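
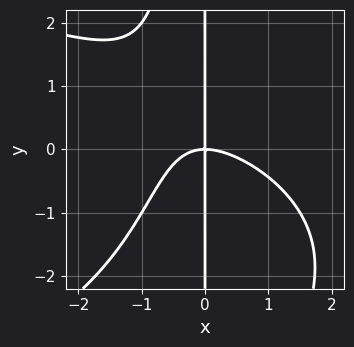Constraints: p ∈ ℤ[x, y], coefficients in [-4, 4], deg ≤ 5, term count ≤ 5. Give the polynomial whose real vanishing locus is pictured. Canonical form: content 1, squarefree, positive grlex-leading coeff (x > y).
(a) deg p = 4. The shape is more complex than any degree-3 curve.
(b) Against the integer gridlines: the visible y-axis segment lies entirely on the curve; one x-axis crossing is at x = 0.
(c) These observations pin down the coefficients.

x^2*y^2 + 2*x^3 + 2*x^2*y + 3*x*y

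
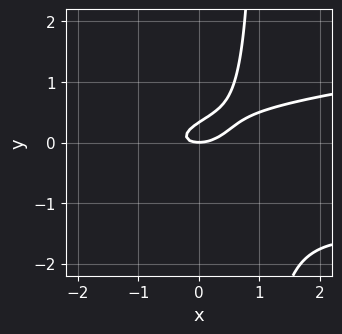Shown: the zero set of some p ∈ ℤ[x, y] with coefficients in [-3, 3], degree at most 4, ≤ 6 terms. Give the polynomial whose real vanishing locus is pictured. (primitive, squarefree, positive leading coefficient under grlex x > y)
3*x*y^2 - x^2 + x*y - 3*y^2 + y

The degree is 3 — a generic line meets the curve in up to 3 points.
Reading off the gridlines: it crosses the y-axis at the gridline y = 0; it crosses the x-axis at the gridline x = 0.
The integer polynomial consistent with all of this is the stated p.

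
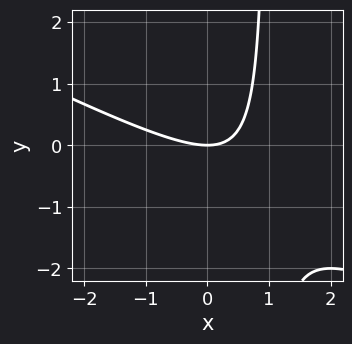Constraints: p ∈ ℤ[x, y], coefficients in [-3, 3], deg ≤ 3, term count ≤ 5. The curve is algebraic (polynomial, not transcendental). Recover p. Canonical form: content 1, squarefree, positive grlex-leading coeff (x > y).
1. deg p = 2. No degree-1 curve has this shape.
2. From the visible intercepts: one x-axis crossing is at x = 0; it crosses the y-axis at the gridline y = 0.
3. Fitting integer coefficients to these (and the overall shape) gives p.

x^2 + 2*x*y - 2*y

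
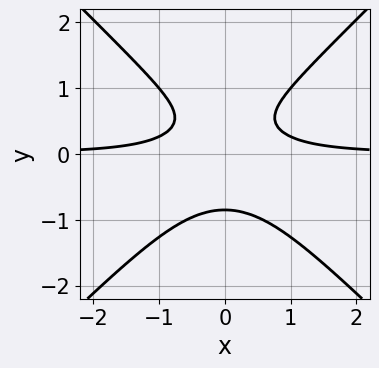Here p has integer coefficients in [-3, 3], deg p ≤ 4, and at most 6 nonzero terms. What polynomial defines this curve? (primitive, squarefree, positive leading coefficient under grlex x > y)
3*x^2*y - 3*y^3 + y - 1

First, the degree is 3 — the shape is more complex than any degree-2 curve.
Next, symmetries: mirror symmetry x ↦ −x ⇒ only even powers of x.
Next, checking where it meets the axes: no x-intercept at any integer in the box.
Finally, these observations pin down the coefficients.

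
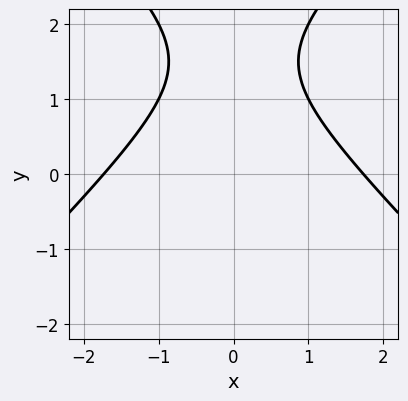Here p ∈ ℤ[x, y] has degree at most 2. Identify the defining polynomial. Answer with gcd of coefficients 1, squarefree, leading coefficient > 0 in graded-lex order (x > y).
(a) deg p = 2. The shape is more complex than any degree-1 curve.
(b) Symmetries: the x ↦ −x reflection is a symmetry, so x appears only in even powers.
(c) From the visible intercepts: the curve avoids every integer y-axis point in the box.
(d) The integer polynomial consistent with all of this is the stated p.

x^2 - y^2 + 3*y - 3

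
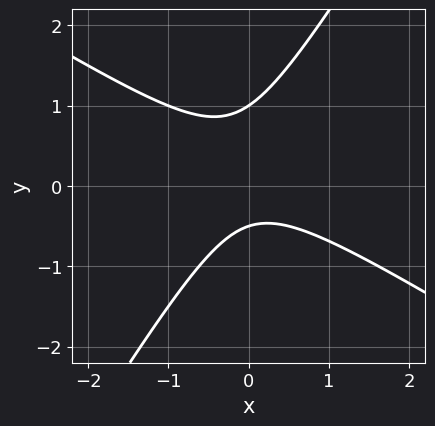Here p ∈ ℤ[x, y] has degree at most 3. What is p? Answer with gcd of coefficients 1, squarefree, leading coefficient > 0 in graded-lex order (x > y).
2*x^2 + 2*x*y - 2*y^2 + y + 1

(a) The degree is 2 — a generic line meets the curve in up to 2 points.
(b) Checking where it meets the axes: one y-axis crossing is at y = 1; it misses every integer gridline on the x-axis.
(c) Matching integer coefficients to the picture gives p.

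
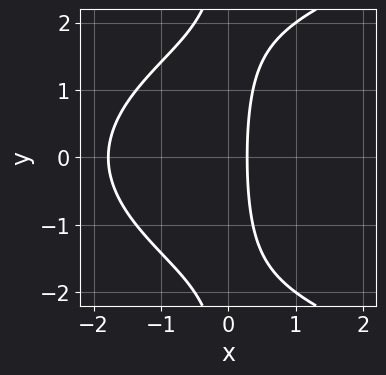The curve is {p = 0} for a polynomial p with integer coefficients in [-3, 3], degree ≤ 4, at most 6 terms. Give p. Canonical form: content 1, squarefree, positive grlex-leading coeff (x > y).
x*y^2 - 2*x^2 - 3*x + 1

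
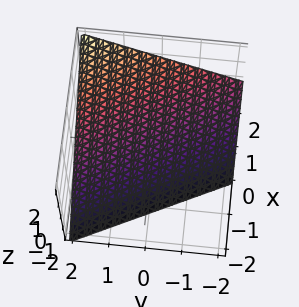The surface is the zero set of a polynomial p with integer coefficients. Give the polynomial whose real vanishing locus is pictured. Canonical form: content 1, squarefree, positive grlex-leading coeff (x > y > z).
2*x + y - 2*z - 2

First, the degree is 1 — the surface is flat (a plane).
Next, from the axis intercepts and sections: it crosses the z-axis at the gridline z = -1; one y-axis crossing is at y = 2.
Finally, fitting integer coefficients to these (and the overall shape) gives p. Check: (1, 0, 0) on the x-axis lies on the surface, and p(1, 0, 0) = 0. ✓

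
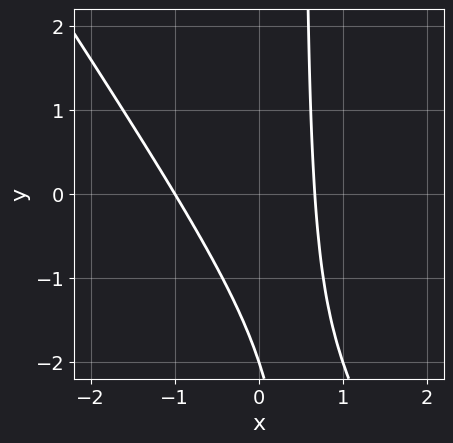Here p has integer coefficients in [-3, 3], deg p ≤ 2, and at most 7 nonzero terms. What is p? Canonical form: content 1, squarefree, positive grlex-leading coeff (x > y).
(a) The degree is 2 — the shape is more complex than any degree-1 curve.
(b) Reading off the gridlines: it meets the x-axis at x = -1 (among the integer gridlines); it meets the y-axis at y = -2 (among the integer gridlines).
(c) Assembling these constraints gives the stated polynomial.

3*x^2 + 2*x*y + x - y - 2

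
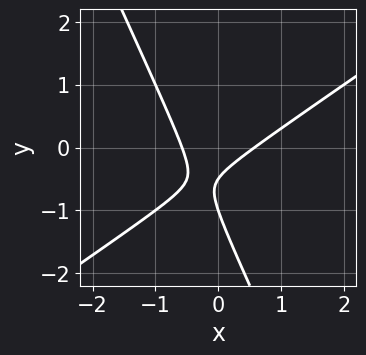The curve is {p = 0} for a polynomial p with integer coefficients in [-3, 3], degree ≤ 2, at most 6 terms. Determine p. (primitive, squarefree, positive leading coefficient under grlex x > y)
3*x^2 - 3*x*y - 2*y^2 - 3*y - 1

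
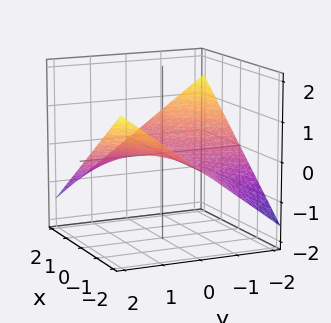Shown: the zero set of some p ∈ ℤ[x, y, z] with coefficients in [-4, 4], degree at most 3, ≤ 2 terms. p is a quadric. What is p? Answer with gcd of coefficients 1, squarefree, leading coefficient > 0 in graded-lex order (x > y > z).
x*y + 3*z

The degree is 2 — a saddle surface; a quadric.
From the axis intercepts and sections: the visible y-axis segment lies entirely on the surface; the visible x-axis segment lies entirely on the surface; it meets the z-axis at z = 0 (among the integer gridlines).
The integer polynomial consistent with all of this is the stated p.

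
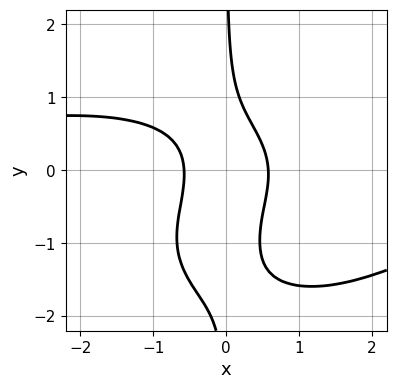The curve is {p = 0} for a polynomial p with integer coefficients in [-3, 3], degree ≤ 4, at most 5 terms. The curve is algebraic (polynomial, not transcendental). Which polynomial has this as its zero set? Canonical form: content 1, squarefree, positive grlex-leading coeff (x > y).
x^3*y + 2*x*y^3 + 3*x*y^2 + 3*x^2 - 1

First, the degree is 4 — no degree-3 curve has this shape.
Then, from the visible intercepts: no y-intercept at any integer in the box.
Finally, fitting integer coefficients to these (and the overall shape) gives p.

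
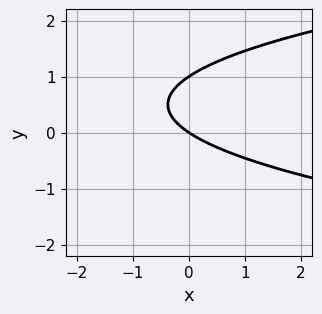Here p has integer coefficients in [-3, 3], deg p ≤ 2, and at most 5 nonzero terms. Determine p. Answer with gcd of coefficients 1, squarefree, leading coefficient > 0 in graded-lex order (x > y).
3*y^2 - 2*x - 3*y

Degree: a generic line meets the curve in up to 2 points, so deg p = 2.
Reading off the gridlines: one x-axis crossing is at x = 0; among the integer gridlines, it crosses the y-axis at y ∈ {0, 1}.
Matching integer coefficients to the picture gives p.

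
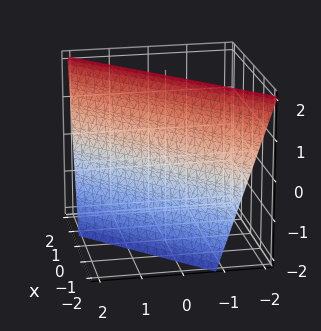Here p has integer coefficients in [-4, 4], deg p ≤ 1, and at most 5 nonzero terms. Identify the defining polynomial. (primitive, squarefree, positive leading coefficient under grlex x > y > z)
3*x - 3*y - z + 2

Degree: the surface is flat (a plane), so deg p = 1.
Observable constraints: one z-axis crossing is at z = 2.
Fitting integer coefficients to these (and the overall shape) gives p.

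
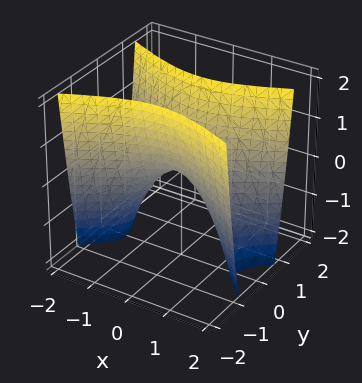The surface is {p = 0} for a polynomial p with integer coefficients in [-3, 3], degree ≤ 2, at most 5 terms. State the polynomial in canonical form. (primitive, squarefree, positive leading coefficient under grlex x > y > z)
x^2 - 3*y^2 + z

(a) deg p = 2.
(b) Symmetries: it's symmetric under x → −x, forcing even powers of x; mirror symmetry y ↦ −y ⇒ only even powers of y.
(c) Against the integer gridlines: it meets the z-axis at z = 0 (among the integer gridlines); it crosses the x-axis at the gridline x = 0; it crosses the y-axis at the gridline y = 0.
(d) Together with the visible shape, these determine p as stated.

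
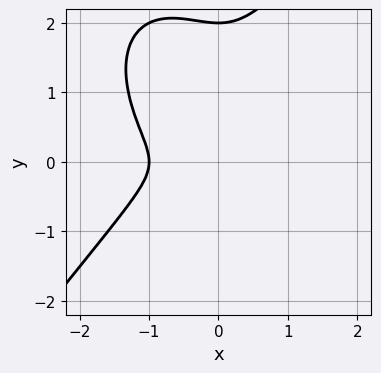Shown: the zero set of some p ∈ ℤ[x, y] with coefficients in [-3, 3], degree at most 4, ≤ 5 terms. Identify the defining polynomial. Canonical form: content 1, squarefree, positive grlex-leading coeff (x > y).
deg p = 3. A generic line meets the curve in up to 3 points.
From the visible intercepts: it crosses the y-axis at the gridline y = 2; it meets the x-axis at x = -1 (among the integer gridlines).
Solving for integer coefficients yields p as stated.

2*x^3 - y^3 + 2*x^2 + 2*y^2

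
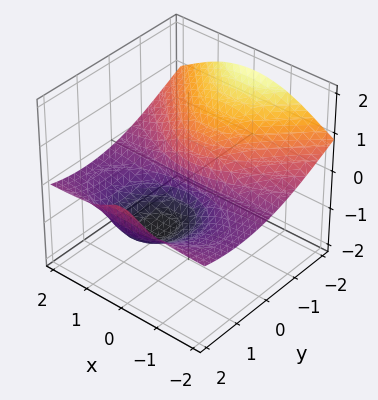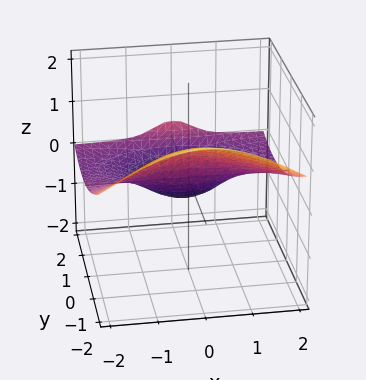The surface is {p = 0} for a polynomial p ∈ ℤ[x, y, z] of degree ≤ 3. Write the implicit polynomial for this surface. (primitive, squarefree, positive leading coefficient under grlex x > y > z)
2*x^2*z + 2*z^3 - y^2 + 2*y

First, deg p = 3.
Then, from the visible intercepts: the y-axis gridline crossings are at y ∈ {0, 2}; the visible x-axis segment lies entirely on the surface; it crosses the z-axis at the gridline z = 0.
Finally, matching integer coefficients to the picture gives p.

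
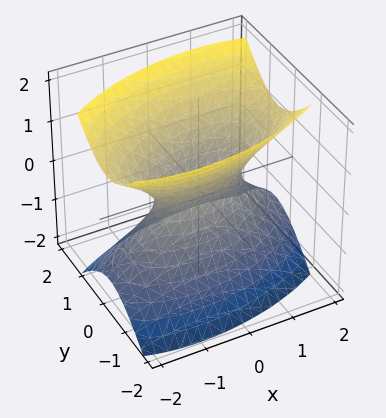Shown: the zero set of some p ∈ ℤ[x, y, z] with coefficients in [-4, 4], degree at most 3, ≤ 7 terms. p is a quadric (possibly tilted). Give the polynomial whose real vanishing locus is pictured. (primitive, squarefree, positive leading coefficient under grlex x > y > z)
x^2 - x*y + 3*y^2 - 2*z^2 - 1

The degree is 2 — the shape is more complex than any degree-1 surface.
Observable constraints: the x-axis gridline crossings are at x ∈ {-1, 1}; no z-intercept at any integer in the box.
Assembling these constraints gives the stated polynomial.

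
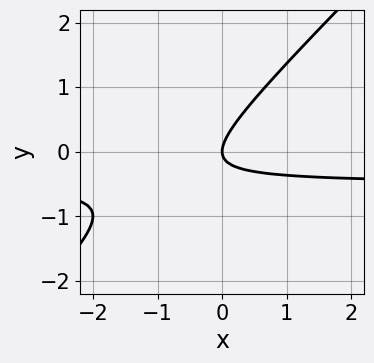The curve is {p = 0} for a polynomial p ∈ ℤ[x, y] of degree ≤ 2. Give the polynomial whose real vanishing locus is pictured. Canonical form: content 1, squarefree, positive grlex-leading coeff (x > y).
2*x*y - 2*y^2 + x

First, deg p = 2. The shape is more complex than any degree-1 curve.
Then, from the axis intercepts and sections: it crosses the y-axis at the gridline y = 0; it meets the x-axis at x = 0 (among the integer gridlines).
Finally, putting this together gives p.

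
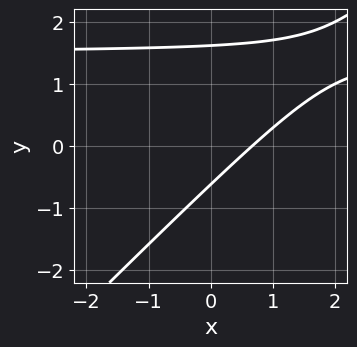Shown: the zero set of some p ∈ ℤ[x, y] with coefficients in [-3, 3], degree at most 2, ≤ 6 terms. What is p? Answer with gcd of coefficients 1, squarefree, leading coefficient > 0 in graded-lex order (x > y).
2*x*y - 2*y^2 - 3*x + 2*y + 2

First, deg p = 2. The shape is more complex than any degree-1 curve.
Finally, matching integer coefficients to the picture gives p.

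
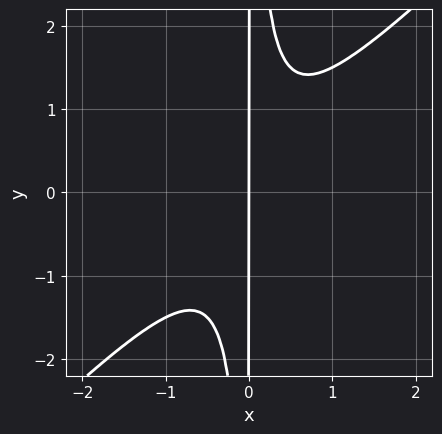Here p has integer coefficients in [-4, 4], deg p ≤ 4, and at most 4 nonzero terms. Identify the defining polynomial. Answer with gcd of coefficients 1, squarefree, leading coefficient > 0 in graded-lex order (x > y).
1. Degree: a generic line meets the curve in up to 3 points, so deg p = 3.
2. Against the integer gridlines: every point of the y-axis in the box is on the curve; one x-axis crossing is at x = 0.
3. Assembling these constraints gives the stated polynomial.

2*x^3 - 2*x^2*y + x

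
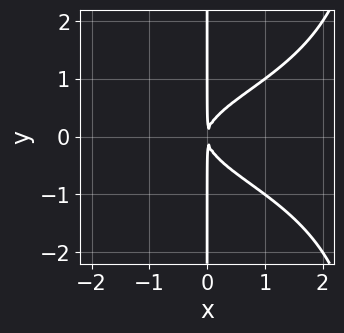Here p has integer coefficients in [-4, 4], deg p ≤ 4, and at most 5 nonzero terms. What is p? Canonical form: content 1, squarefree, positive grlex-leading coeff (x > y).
x^2*y^2 - 3*x*y^2 + 2*x^2

(a) Degree: a generic line meets the curve in up to 4 points, so deg p = 4.
(b) Symmetries: the y ↦ −y reflection is a symmetry, so y appears only in even powers.
(c) Checking where it meets the axes: the visible y-axis segment lies entirely on the curve.
(d) The integer polynomial consistent with all of this is the stated p.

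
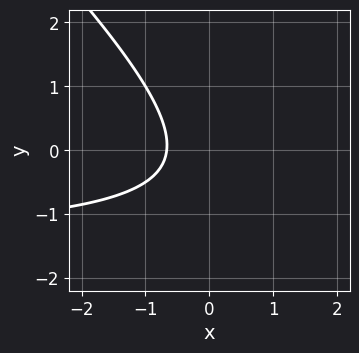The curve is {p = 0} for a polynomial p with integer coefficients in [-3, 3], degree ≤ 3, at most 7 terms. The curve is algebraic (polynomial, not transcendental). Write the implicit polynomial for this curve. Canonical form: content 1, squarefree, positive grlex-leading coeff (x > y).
2*x*y + 2*y^2 + 3*x + y + 2

Degree: no degree-1 curve has this shape, so deg p = 2.
Against the integer gridlines: the curve avoids every integer y-axis point in the box.
Solving for integer coefficients yields p as stated.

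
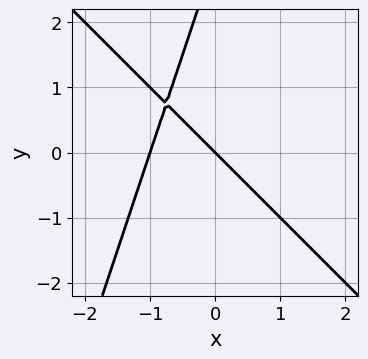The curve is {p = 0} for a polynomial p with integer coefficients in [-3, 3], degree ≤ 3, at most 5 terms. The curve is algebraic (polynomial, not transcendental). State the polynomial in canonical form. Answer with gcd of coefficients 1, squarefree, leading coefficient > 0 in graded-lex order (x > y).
3*x^2 + 2*x*y - y^2 + 3*x + 3*y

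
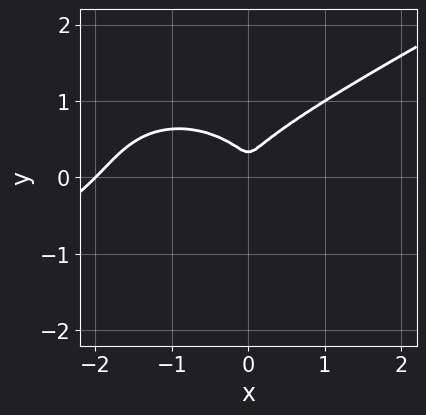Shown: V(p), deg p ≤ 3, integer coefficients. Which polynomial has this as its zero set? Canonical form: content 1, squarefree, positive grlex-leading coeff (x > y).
x^3 - x^2*y - 3*y^3 + 2*x^2 + y^2

The degree is 3 — the shape is more complex than any degree-2 curve.
Against the integer gridlines: it meets the x-axis at x = -2 (among the integer gridlines).
Solving for integer coefficients yields p as stated.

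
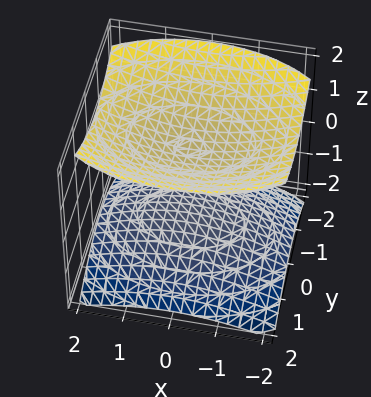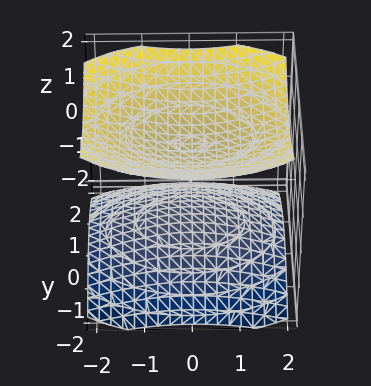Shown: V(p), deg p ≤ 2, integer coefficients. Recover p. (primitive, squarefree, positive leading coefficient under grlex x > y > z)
x^2 + 2*y^2 - 3*z^2 + 3

There are 2 components. They look like related sheets of one shape, so recover p as a whole.
Degree: two separate bowl-shaped sheets opening away from each other; a quadric, so deg p = 2.
Symmetries: mirror symmetry x ↦ −x ⇒ only even powers of x; it's symmetric under z → −z, forcing even powers of z; it's symmetric under y → −y, forcing even powers of y.
Checking where it meets the axes: the z-axis gridline crossings are at z ∈ {-1, 1}; it misses every integer gridline on the x-axis.
Together with the visible shape, these determine p as stated.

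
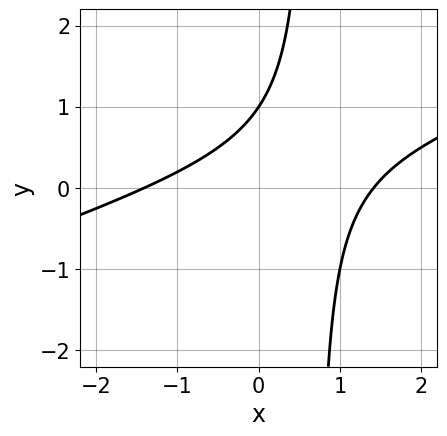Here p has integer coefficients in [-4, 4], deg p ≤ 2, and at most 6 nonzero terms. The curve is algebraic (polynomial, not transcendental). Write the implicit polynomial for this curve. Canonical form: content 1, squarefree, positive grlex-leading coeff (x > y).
x^2 - 3*x*y + 2*y - 2

1. The degree is 2 — a generic line meets the curve in up to 2 points.
2. Observable constraints: it crosses the y-axis at the gridline y = 1.
3. Putting this together gives p.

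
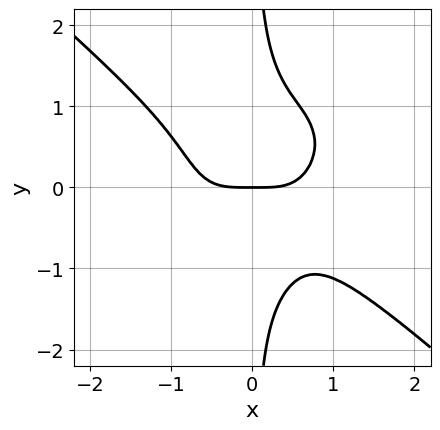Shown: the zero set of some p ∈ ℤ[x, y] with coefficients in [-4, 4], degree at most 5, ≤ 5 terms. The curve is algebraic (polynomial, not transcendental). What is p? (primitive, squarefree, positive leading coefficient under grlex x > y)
2*x^4 + 3*x*y^3 - 2*y

First, degree: the shape is more complex than any degree-3 curve, so deg p = 4.
Next, observable constraints: it meets the y-axis at y = 0 (among the integer gridlines); it crosses the x-axis at the gridline x = 0.
Finally, matching integer coefficients to the picture gives p.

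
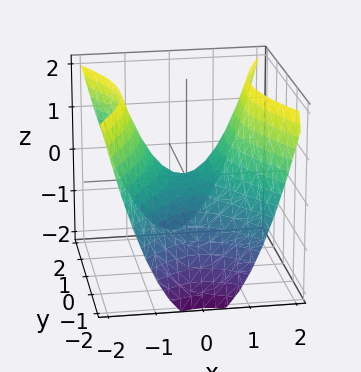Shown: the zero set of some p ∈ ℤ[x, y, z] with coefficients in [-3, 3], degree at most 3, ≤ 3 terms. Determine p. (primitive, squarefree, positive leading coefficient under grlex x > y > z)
2*x^2 - y^2 - 2*z

First, the degree is 2 — a hyperbolic paraboloid; a quadric.
Then, symmetries: the x ↦ −x reflection is a symmetry, so x appears only in even powers; the y ↦ −y reflection is a symmetry, so y appears only in even powers.
Next, observable constraints: it meets the x-axis at x = 0 (among the integer gridlines); it crosses the z-axis at the gridline z = 0.
Finally, together with the visible shape, these determine p as stated.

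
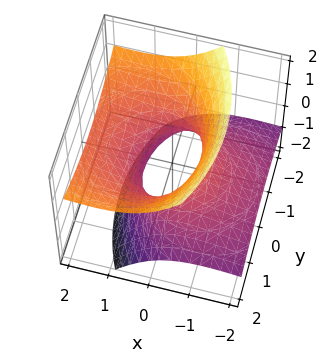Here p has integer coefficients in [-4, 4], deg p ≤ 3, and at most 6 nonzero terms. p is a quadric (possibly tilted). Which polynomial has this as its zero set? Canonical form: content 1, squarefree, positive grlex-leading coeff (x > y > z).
x^2 - 3*x*z + y^2 - 2*z^2 - 1

(a) Degree: the shape is more complex than any degree-1 surface, so deg p = 2.
(b) From the visible intercepts: among the integer gridlines, it crosses the x-axis at x ∈ {-1, 1}; no z-intercept at any integer in the box; among the integer gridlines, it crosses the y-axis at y ∈ {-1, 1}.
(c) Putting this together gives p.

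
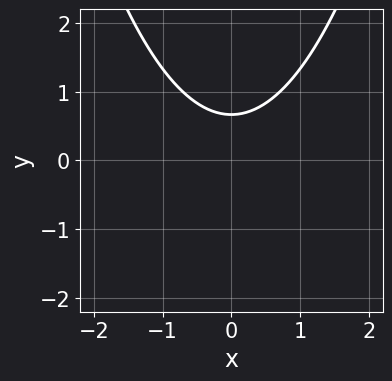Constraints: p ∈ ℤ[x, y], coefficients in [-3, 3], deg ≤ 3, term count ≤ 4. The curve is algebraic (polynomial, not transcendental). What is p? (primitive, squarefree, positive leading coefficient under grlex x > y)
(a) The degree is 2 — the shape is more complex than any degree-1 curve.
(b) Symmetries: it's symmetric under x → −x, forcing even powers of x.
(c) From the visible intercepts: it misses every integer gridline on the x-axis.
(d) Solving for integer coefficients yields p as stated.

2*x^2 - 3*y + 2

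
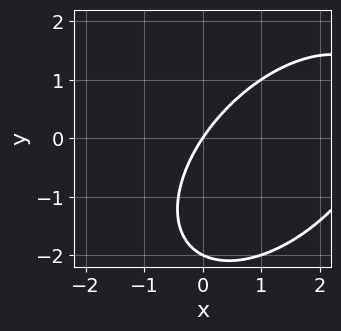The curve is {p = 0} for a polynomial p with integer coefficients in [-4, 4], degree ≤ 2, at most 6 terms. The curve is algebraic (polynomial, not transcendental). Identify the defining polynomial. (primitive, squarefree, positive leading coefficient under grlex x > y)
(a) Degree: the shape is more complex than any degree-1 curve, so deg p = 2.
(b) From the axis intercepts and sections: among the integer gridlines, it crosses the y-axis at y ∈ {-2, 0}; it crosses the x-axis at the gridline x = 0.
(c) Together with the visible shape, these determine p as stated.

x^2 - x*y + y^2 - 3*x + 2*y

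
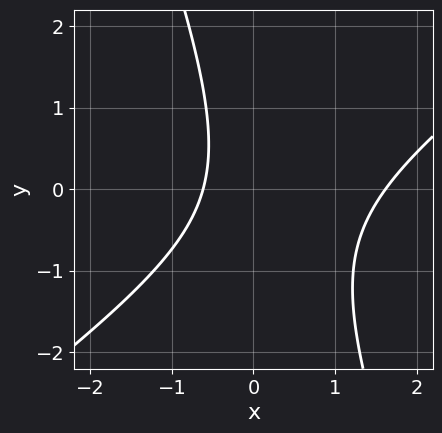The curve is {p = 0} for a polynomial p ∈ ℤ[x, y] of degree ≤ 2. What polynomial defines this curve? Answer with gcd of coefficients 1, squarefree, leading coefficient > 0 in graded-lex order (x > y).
2*x^2 - 2*x*y - y^2 - 2*x - 2

The degree is 2 — no degree-1 curve has this shape.
Against the integer gridlines: the curve avoids every integer y-axis point in the box.
Matching integer coefficients to the picture gives p.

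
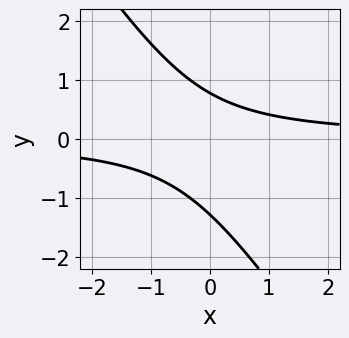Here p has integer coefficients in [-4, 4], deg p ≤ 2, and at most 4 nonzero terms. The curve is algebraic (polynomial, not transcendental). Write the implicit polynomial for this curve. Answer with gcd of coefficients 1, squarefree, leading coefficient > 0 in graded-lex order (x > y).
3*x*y + 2*y^2 + y - 2

deg p = 2. A generic line meets the curve in up to 2 points.
Reading off the gridlines: it misses every integer gridline on the x-axis.
Putting this together gives p.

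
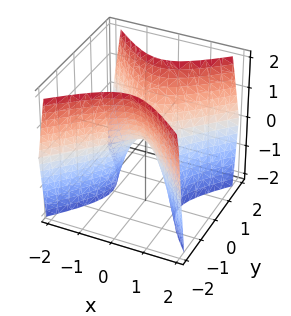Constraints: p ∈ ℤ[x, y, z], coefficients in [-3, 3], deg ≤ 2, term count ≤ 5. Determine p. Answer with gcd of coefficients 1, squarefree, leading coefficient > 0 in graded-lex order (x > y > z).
2*x^2 - 2*y^2 + z

(a) deg p = 2. A saddle surface; a quadric.
(b) Symmetries: the x ↦ −x reflection is a symmetry, so x appears only in even powers; it's symmetric under y → −y, forcing even powers of y.
(c) Checking where it meets the axes: it crosses the x-axis at the gridline x = 0; one z-axis crossing is at z = 0.
(d) The integer polynomial consistent with all of this is the stated p.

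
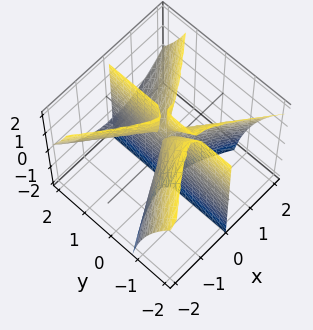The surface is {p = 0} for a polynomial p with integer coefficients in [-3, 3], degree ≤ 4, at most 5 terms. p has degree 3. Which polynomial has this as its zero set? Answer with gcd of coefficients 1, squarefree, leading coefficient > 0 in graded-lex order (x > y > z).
First, there are 3 components.
Next, deg p = 3.
Then, checking where it meets the axes: the visible z-axis segment lies entirely on the surface; the visible y-axis segment lies entirely on the surface; one x-axis crossing is at x = 0.
Finally, fitting integer coefficients to these (and the overall shape) gives p.

2*x^3 - 3*x*y^2 - 3*x*y*z + 3*x*y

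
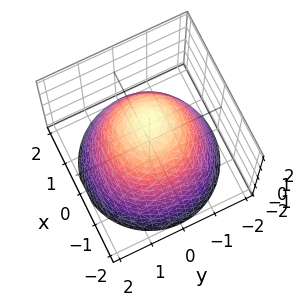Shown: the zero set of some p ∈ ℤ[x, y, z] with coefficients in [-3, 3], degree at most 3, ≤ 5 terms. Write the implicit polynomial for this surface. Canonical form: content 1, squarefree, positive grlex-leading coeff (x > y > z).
1. The degree is 2 — no degree-1 surface has this shape.
2. Symmetries: rotational symmetry about the z-axis ⇒ p depends on x, y only through x² + y².
3. Observable constraints: one z-axis crossing is at z = 2; a circular section at z = -1 has radius between 1 and 2.
4. Putting this together gives p.

x^2 + y^2 + z - 2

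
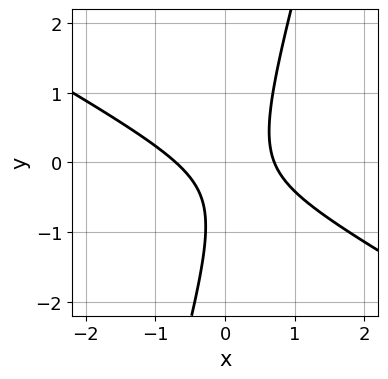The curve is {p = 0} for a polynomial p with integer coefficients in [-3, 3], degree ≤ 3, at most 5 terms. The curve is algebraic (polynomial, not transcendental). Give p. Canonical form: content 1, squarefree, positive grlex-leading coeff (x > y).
2*x^2 + 3*x*y - y^2 - y - 1

The degree is 2 — the shape is more complex than any degree-1 curve.
From the axis intercepts and sections: it misses every integer gridline on the y-axis.
These observations pin down the coefficients.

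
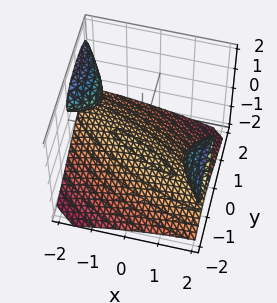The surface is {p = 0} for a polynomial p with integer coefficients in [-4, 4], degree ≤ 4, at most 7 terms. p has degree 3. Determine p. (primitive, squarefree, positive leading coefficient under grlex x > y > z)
(a) I count 3 distinct pieces. Treating them together as one polynomial.
(b) Degree: a generic line meets the surface in up to 3 points, so deg p = 3.
(c) Reading off the gridlines: the surface avoids every integer y-axis point in the box; no x-intercept at any integer in the box.
(d) These observations pin down the coefficients.

x^2*z - 3*z^3 - 3*x*y - 3*y^2 - 2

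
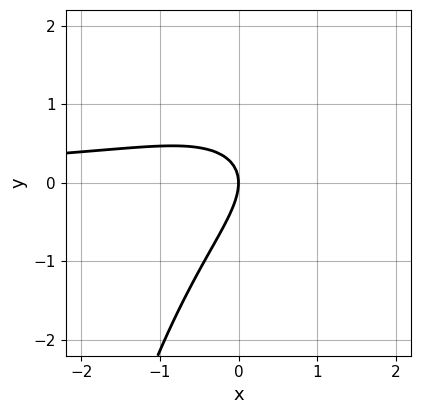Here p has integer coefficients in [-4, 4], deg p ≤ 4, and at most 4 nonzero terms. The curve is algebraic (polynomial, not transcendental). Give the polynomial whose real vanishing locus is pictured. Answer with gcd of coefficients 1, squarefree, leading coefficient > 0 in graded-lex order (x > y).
2*x^2*y - 3*x*y + 3*y^2 + 3*x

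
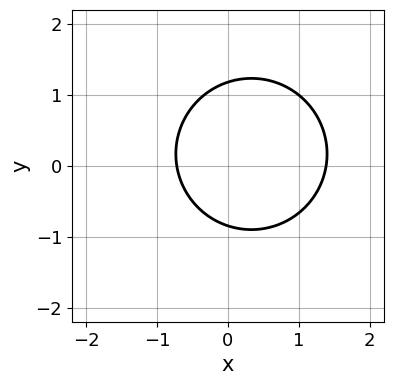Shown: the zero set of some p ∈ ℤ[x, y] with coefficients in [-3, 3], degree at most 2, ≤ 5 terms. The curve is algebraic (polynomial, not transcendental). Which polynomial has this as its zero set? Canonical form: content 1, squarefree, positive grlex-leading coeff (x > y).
3*x^2 + 3*y^2 - 2*x - y - 3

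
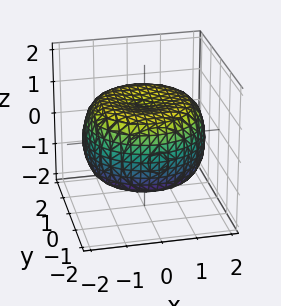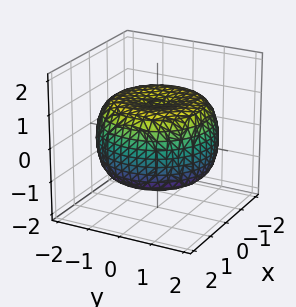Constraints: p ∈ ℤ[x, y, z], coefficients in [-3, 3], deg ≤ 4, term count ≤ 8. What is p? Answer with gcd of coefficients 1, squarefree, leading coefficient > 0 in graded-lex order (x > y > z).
deg p = 4.
Symmetry: the z-axis is an axis of rotation, so x and y enter only as x² + y².
Against the integer gridlines: a circular section at z = -1 has radius between 1 and 2; among the integer gridlines, it crosses the z-axis at z ∈ {-1, 1}.
These observations pin down the coefficients.

x^4 + 2*x^2*y^2 + y^4 - 2*x^2 - 2*y^2 + 3*z^2 - 3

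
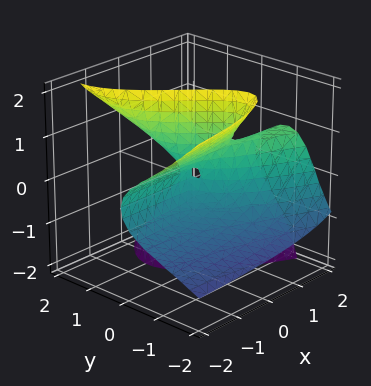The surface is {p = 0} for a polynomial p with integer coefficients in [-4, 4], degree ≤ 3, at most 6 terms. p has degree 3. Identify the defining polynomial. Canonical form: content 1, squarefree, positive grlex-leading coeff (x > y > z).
1. The degree is 3 — no degree-2 surface has this shape.
2. From the visible intercepts: the visible x-axis segment lies entirely on the surface; every point of the z-axis in the box is on the surface; it meets the y-axis at y = 0 (among the integer gridlines).
3. Assembling these constraints gives the stated polynomial.

3*x*z^2 - 2*y^3 + 2*y^2*z + 3*y*z^2 + 3*x*y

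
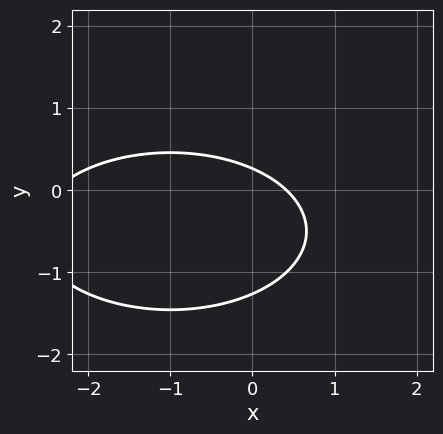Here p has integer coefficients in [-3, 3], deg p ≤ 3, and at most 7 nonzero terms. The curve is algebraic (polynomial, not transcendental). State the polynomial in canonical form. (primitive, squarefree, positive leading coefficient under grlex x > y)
x^2 + 3*y^2 + 2*x + 3*y - 1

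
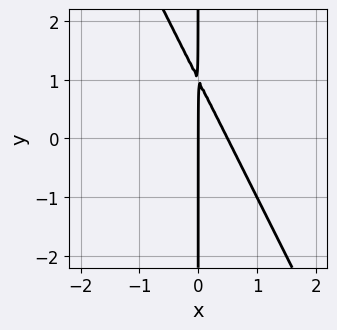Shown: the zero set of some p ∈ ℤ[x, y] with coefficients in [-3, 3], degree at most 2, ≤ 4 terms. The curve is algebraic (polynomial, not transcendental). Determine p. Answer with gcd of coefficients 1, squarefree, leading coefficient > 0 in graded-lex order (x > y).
(a) Degree: no degree-1 curve has this shape, so deg p = 2.
(b) Reading off the gridlines: every point of the y-axis in the box is on the curve; it meets the x-axis at x = 0 (among the integer gridlines).
(c) Together with the visible shape, these determine p as stated.

2*x^2 + x*y - x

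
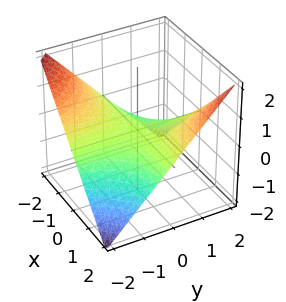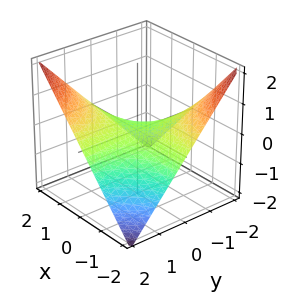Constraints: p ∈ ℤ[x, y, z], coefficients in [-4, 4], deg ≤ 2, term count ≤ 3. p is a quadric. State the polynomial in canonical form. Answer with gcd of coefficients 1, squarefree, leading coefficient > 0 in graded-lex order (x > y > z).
x*y - 2*z

Degree: a hyperbolic paraboloid; a quadric, so deg p = 2.
From the visible intercepts: the visible x-axis segment lies entirely on the surface; every point of the y-axis in the box is on the surface; it meets the z-axis at z = 0 (among the integer gridlines).
Together with the visible shape, these determine p as stated.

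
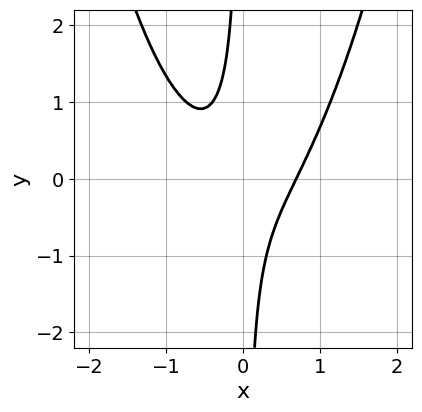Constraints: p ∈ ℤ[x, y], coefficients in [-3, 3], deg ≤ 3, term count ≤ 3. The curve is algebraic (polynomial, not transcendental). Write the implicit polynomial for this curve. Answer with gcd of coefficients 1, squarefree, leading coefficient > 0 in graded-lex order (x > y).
First, deg p = 3.
Next, from the visible intercepts: it misses every integer gridline on the y-axis.
Finally, assembling these constraints gives the stated polynomial.

3*x^3 - 3*x*y - 1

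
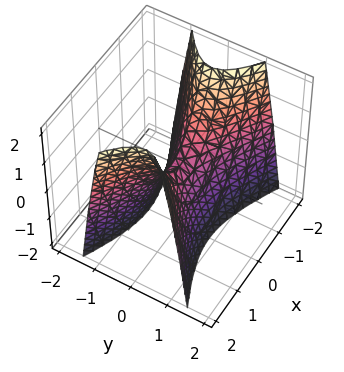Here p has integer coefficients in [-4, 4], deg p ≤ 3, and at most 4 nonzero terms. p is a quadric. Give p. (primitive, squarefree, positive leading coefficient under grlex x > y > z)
First, degree: a saddle surface; a quadric, so deg p = 2.
Then, symmetries: it's symmetric under x → −x, forcing even powers of x; the y ↦ −y reflection is a symmetry, so y appears only in even powers.
Next, checking where it meets the axes: it meets the y-axis at y = 0 (among the integer gridlines); it crosses the z-axis at the gridline z = 0; it meets the x-axis at x = 0 (among the integer gridlines).
Finally, putting this together gives p.

x^2 - 3*y^2 - z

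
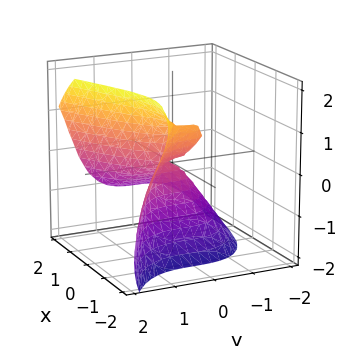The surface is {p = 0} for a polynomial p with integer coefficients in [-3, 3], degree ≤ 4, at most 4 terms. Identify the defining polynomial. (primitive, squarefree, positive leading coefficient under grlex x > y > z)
(a) Degree: a generic line meets the surface in up to 3 points, so deg p = 3.
(b) Observable constraints: it crosses the x-axis at the gridline x = 0; it crosses the y-axis at the gridline y = 0; it crosses the z-axis at the gridline z = 0.
(c) Solving for integer coefficients yields p as stated.

2*y^3 - z^3 - 2*x^2 - 3*x*z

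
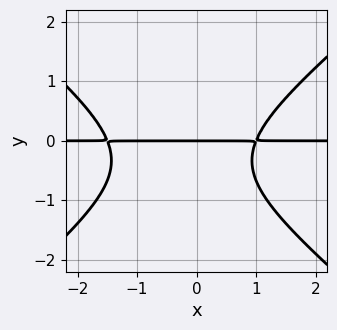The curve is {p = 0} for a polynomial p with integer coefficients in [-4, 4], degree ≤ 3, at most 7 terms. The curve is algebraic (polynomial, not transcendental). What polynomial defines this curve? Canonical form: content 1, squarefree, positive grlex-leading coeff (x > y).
2*x^2*y - 3*y^3 + x*y - 2*y^2 - 3*y

1. deg p = 3.
2. Observable constraints: it meets the y-axis at y = 0 (among the integer gridlines); every point of the x-axis in the box is on the curve.
3. Together with the visible shape, these determine p as stated.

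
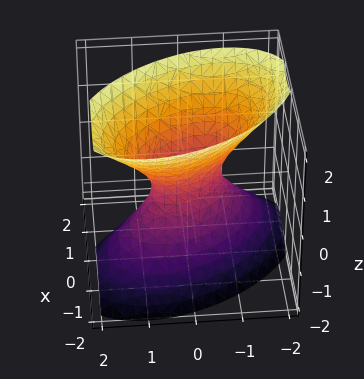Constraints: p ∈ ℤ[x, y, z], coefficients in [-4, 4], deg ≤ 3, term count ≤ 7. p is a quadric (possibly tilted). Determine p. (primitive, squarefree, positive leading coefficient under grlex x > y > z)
First, degree: no degree-1 surface has this shape, so deg p = 2.
Next, from the axis intercepts and sections: the surface avoids every integer z-axis point in the box.
Finally, matching integer coefficients to the picture gives p.

3*x^2 + 2*x*y + 2*y^2 - 2*z^2 - 1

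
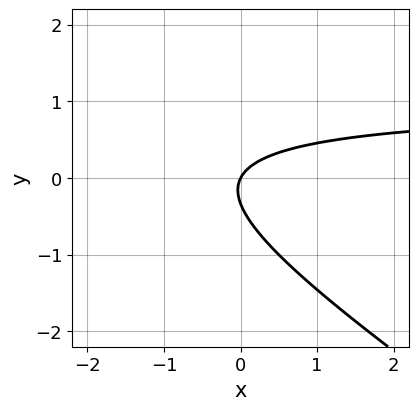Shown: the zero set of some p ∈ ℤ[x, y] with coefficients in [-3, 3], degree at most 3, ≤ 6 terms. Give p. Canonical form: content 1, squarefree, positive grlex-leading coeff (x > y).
2*x*y + 3*y^2 - 2*x + y

Degree: the shape is more complex than any degree-1 curve, so deg p = 2.
From the axis intercepts and sections: it crosses the x-axis at the gridline x = 0; one y-axis crossing is at y = 0.
Matching integer coefficients to the picture gives p.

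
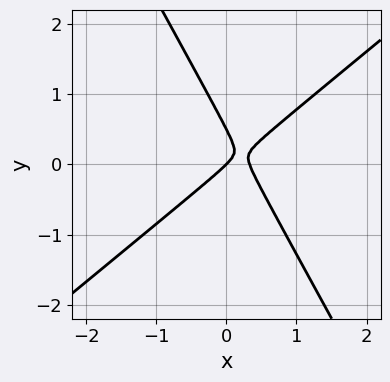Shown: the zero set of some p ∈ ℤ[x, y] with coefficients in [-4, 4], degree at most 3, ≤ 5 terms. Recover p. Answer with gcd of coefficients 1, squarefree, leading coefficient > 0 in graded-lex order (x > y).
3*x^2 - 2*x*y - 2*y^2 - x + y

The degree is 2 — a generic line meets the curve in up to 2 points.
Reading off the gridlines: it meets the y-axis at y = 0 (among the integer gridlines); it meets the x-axis at x = 0 (among the integer gridlines).
Together with the visible shape, these determine p as stated.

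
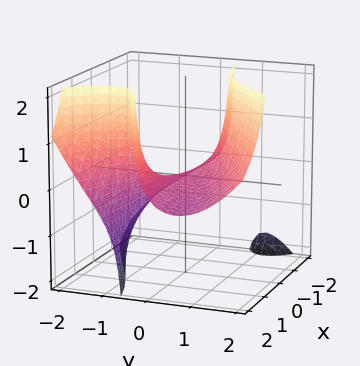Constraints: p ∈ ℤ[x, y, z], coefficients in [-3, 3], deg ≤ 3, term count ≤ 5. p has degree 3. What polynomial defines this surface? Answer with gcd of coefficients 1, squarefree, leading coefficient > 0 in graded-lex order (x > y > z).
1. There are 2 components.
2. deg p = 3.
3. Observable constraints: it crosses the z-axis at the gridline z = 0; every point of the x-axis in the box is on the surface; one y-axis crossing is at y = 0.
4. Solving for integer coefficients yields p as stated.

3*x*y*z - 2*y^3 + 2*x*y + 3*z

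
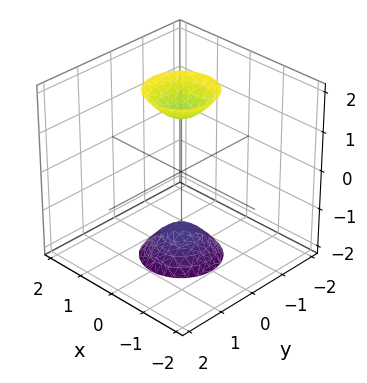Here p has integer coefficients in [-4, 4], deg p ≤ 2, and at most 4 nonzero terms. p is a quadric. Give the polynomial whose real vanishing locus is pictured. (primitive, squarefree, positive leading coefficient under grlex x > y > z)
1. I count 2 distinct pieces.
2. Degree: two sheets facing apart; a quadric, so deg p = 2.
3. Symmetries: mirror symmetry z ↦ −z ⇒ only even powers of z; every cross-section ⟂ z is a circle, so x, y appear only via x² + y².
4. From the axis intercepts and sections: it misses every integer gridline on the y-axis; no x-intercept at any integer in the box.
5. Assembling these constraints gives the stated polynomial.

3*x^2 + 3*y^2 - z^2 + 2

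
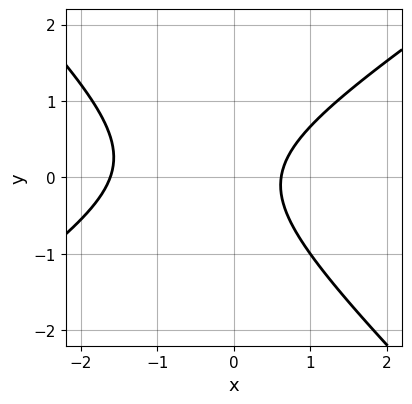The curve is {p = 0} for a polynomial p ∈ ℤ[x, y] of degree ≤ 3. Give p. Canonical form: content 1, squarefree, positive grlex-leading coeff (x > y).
1. The degree is 2 — no degree-1 curve has this shape.
2. From the axis intercepts and sections: it misses every integer gridline on the y-axis.
3. These observations pin down the coefficients.

2*x^2 - x*y - 3*y^2 + 2*x - 2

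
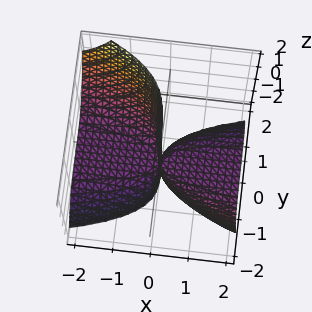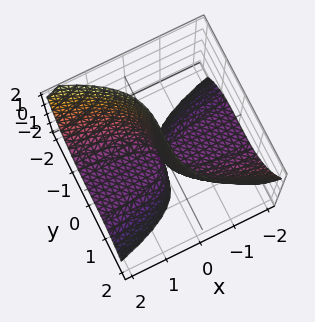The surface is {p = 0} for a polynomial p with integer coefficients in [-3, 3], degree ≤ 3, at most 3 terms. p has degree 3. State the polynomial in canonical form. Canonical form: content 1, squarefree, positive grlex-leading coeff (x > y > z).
deg p = 3. The shape is more complex than any degree-2 surface.
Observable constraints: every point of the z-axis in the box is on the surface; it crosses the x-axis at the gridline x = 0; one y-axis crossing is at y = 0.
These observations pin down the coefficients.

y^3 + 2*x*z + 2*x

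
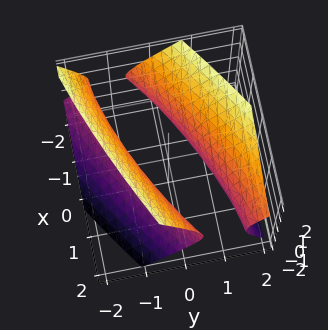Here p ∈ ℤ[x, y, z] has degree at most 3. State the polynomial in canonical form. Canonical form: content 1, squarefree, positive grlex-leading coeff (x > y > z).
x^2 - 3*x*y + 3*y^2 - y*z - 2*z^2 - 2

(a) The picture has 2 separate pieces. They look like related sheets of one shape, so recover p as a whole.
(b) deg p = 2. No degree-1 surface has this shape.
(c) Observable constraints: no z-intercept at any integer in the box.
(d) Assembling these constraints gives the stated polynomial.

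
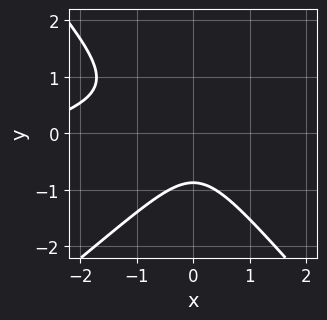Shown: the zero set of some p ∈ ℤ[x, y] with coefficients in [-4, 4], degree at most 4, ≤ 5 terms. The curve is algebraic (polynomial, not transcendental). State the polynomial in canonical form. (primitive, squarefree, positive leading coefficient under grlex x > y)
(a) deg p = 3.
(b) Observable constraints: the curve avoids every integer x-axis point in the box.
(c) Assembling these constraints gives the stated polynomial.

x^3 - 3*x^2*y + 3*y^3 + 3*x^2 + 2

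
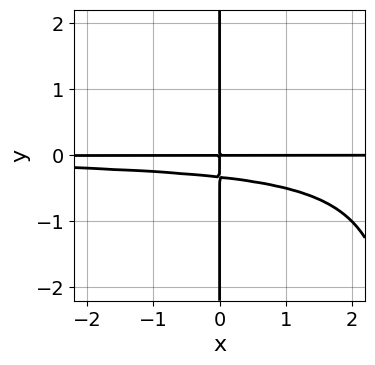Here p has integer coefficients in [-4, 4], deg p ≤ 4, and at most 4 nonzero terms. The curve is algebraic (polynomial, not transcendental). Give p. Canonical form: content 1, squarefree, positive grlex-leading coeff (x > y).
First, the degree is 4 — a generic line meets the curve in up to 4 points.
Then, reading off the gridlines: the visible x-axis segment lies entirely on the curve; the visible y-axis segment lies entirely on the curve.
Finally, fitting integer coefficients to these (and the overall shape) gives p.

x^2*y^2 - 3*x*y^2 - x*y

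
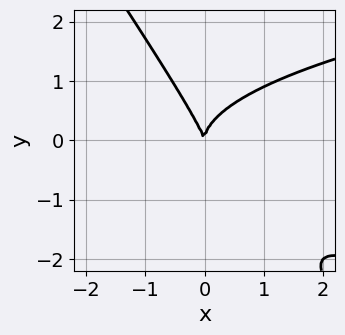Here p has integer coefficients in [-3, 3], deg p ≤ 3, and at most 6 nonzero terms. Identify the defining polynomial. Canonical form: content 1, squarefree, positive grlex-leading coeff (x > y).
(a) Degree: no degree-2 curve has this shape, so deg p = 3.
(b) Against the integer gridlines: one y-axis crossing is at y = 0; it crosses the x-axis at the gridline x = 0.
(c) Matching integer coefficients to the picture gives p.

3*x*y^2 + 2*y^3 - 3*x^2 - x*y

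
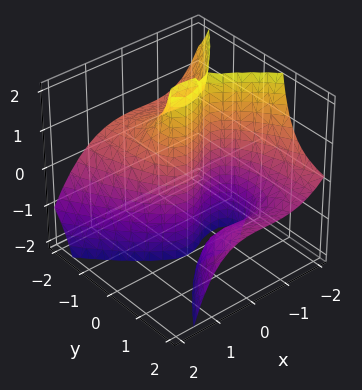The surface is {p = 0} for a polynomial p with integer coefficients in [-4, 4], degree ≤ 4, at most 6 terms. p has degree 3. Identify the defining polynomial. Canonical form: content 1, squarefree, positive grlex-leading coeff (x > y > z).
2*x^3 - x*y*z + 3*y^2*z + 3*x^2 + 3*y

First, deg p = 3.
Then, from the axis intercepts and sections: it meets the x-axis at x = 0 (among the integer gridlines); every point of the z-axis in the box is on the surface; one y-axis crossing is at y = 0.
Finally, assembling these constraints gives the stated polynomial.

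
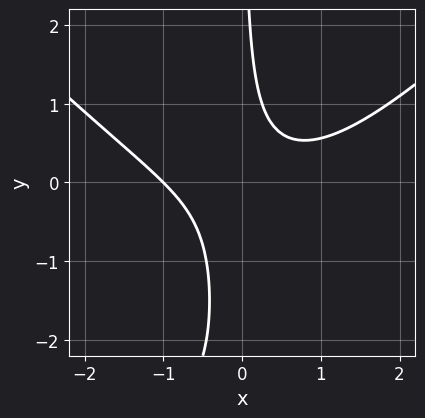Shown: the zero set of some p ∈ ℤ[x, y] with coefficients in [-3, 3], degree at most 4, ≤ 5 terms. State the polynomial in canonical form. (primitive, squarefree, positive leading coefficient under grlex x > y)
x^3 - x*y^2 - 3*x*y + 1

1. Degree: a generic line meets the curve in up to 3 points, so deg p = 3.
2. Observable constraints: the curve avoids every integer y-axis point in the box; one x-axis crossing is at x = -1.
3. Together with the visible shape, these determine p as stated.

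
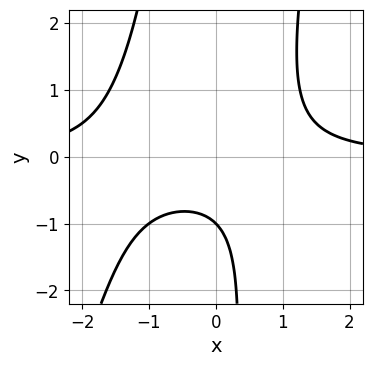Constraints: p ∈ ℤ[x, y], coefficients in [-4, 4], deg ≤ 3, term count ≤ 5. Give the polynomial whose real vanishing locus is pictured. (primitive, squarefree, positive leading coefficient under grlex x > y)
3*x^2*y - x*y^2 + 2*x*y - 3*y - 3

1. deg p = 3. No degree-2 curve has this shape.
2. From the axis intercepts and sections: it misses every integer gridline on the x-axis; one y-axis crossing is at y = -1.
3. Together with the visible shape, these determine p as stated.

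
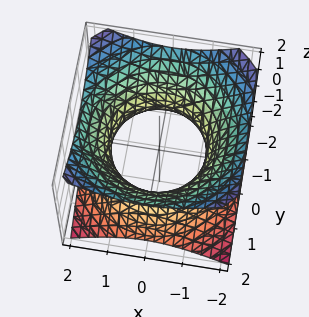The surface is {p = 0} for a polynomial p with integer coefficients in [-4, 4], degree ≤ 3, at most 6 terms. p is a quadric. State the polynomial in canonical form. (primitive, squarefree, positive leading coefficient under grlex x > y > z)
1. Degree: one connected sheet with a waist; a quadric, so deg p = 2.
2. Symmetry: the z-axis is an axis of rotation, so x and y enter only as x² + y²; it's symmetric under z → −z, forcing even powers of z.
3. From the axis intercepts and sections: the surface avoids every integer z-axis point in the box; a circular section at z = -1 has radius between 1 and 2.
4. Matching integer coefficients to the picture gives p.

2*x^2 + 2*y^2 - 3*z^2 - 3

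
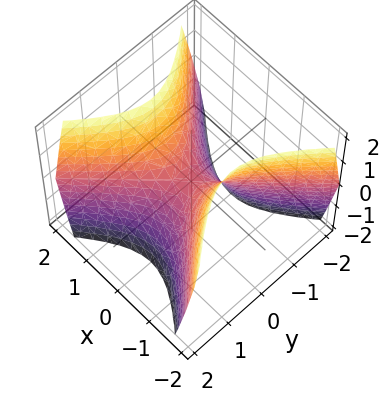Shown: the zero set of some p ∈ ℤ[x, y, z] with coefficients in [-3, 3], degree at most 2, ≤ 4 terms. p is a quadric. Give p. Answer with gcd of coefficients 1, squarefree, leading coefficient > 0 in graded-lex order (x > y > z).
First, the degree is 2 — a hyperbolic paraboloid; a quadric.
Next, symmetries: mirror symmetry x ↦ −x ⇒ only even powers of x; it's symmetric under y → −y, forcing even powers of y.
Then, reading off the gridlines: it meets the y-axis at y = 0 (among the integer gridlines); one z-axis crossing is at z = 0; it crosses the x-axis at the gridline x = 0.
Finally, assembling these constraints gives the stated polynomial.

3*x^2 - 3*y^2 - 2*z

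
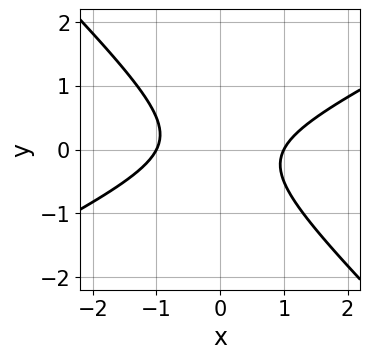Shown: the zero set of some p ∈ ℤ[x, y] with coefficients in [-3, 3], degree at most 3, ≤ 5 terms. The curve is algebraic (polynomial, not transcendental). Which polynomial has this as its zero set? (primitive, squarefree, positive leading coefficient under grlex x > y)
x^2 - x*y - 2*y^2 - 1

First, degree: a generic line meets the curve in up to 2 points, so deg p = 2.
Then, observable constraints: among the integer gridlines, it crosses the x-axis at x ∈ {-1, 1}; the curve avoids every integer y-axis point in the box.
Finally, solving for integer coefficients yields p as stated.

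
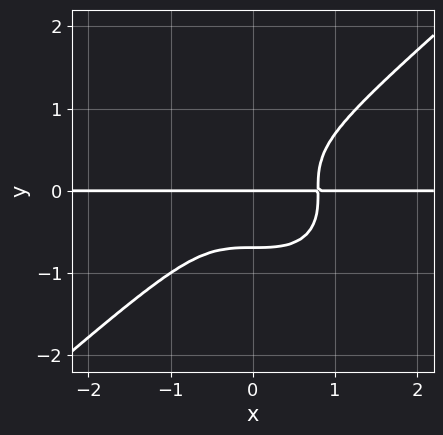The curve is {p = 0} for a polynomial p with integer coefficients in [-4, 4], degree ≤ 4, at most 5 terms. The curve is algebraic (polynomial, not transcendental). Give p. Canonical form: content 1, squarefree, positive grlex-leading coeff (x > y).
deg p = 4.
From the visible intercepts: every point of the x-axis in the box is on the curve; it meets the y-axis at y = 0 (among the integer gridlines).
Fitting integer coefficients to these (and the overall shape) gives p.

2*x^3*y - 3*y^4 - y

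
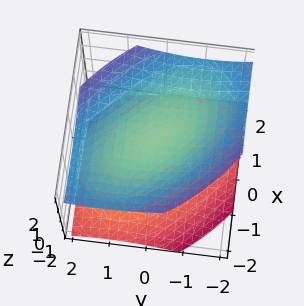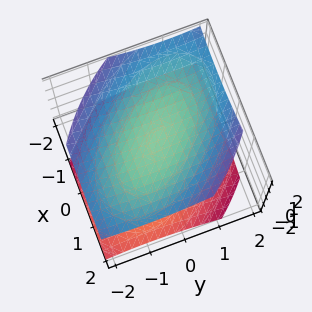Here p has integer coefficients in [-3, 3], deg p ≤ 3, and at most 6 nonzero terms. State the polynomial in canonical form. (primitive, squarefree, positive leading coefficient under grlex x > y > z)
1. There are 2 components.
2. The degree is 2 — no degree-1 surface has this shape.
3. From the visible intercepts: no y-intercept at any integer in the box; among the integer gridlines, it crosses the z-axis at z ∈ {-1, 1}; no x-intercept at any integer in the box.
4. Together with the visible shape, these determine p as stated.

x^2 + x*y + y^2 - 2*z^2 + 2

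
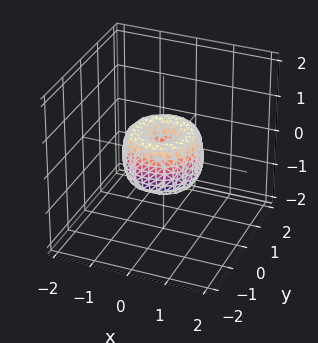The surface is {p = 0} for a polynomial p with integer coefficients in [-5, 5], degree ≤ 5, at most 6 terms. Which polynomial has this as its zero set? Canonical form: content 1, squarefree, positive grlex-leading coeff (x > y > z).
2*x^4 + 4*x^2*y^2 + 2*y^4 - 2*x^2 - 2*y^2 + z^2

deg p = 4. No degree-3 surface has this shape.
Symmetries: every cross-section ⟂ z is a circle, so x, y appear only via x² + y².
Against the integer gridlines: the x-axis gridline crossings are at x ∈ {-1, 0, 1}; one z-axis crossing is at z = 0.
Together with the visible shape, these determine p as stated. Check: (0, 1, 0) on the y-axis lies on the surface, and p(0, 1, 0) = 0. ✓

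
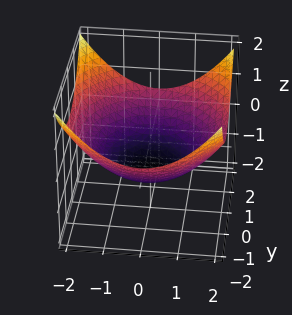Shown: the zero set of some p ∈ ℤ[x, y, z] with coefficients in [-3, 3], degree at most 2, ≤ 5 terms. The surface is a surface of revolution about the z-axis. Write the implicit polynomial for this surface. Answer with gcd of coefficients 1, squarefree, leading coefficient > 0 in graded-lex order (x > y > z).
(a) The degree is 2 — no degree-1 surface has this shape.
(b) Symmetries: rotational symmetry about the z-axis ⇒ p depends on x, y only through x² + y².
(c) Checking where it meets the axes: it meets the z-axis at z = -1 (among the integer gridlines); a circular section at z = 0 has radius between 1 and 2.
(d) Together with the visible shape, these determine p as stated.

x^2 + y^2 - 3*z - 3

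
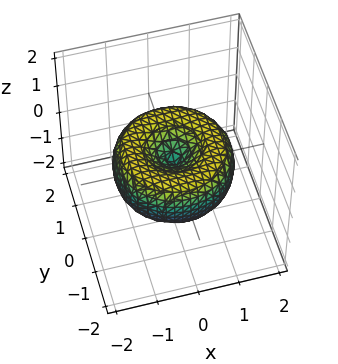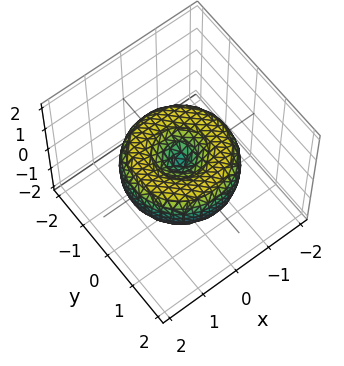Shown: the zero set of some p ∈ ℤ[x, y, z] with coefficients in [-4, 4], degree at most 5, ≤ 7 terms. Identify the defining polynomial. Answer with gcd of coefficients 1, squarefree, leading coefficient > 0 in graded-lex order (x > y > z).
First, the degree is 4 — the shape is more complex than any degree-3 surface.
Next, symmetries: rotational symmetry about the z-axis ⇒ p depends on x, y only through x² + y².
Then, reading off the gridlines: it crosses the y-axis at the gridline y = 0; one z-axis crossing is at z = 0; it crosses the x-axis at the gridline x = 0; a circular section at z = 0 has radius between 1 and 2.
Finally, solving for integer coefficients yields p as stated.

x^4 + 2*x^2*y^2 + y^4 - 2*x^2 - 2*y^2 + 2*z^2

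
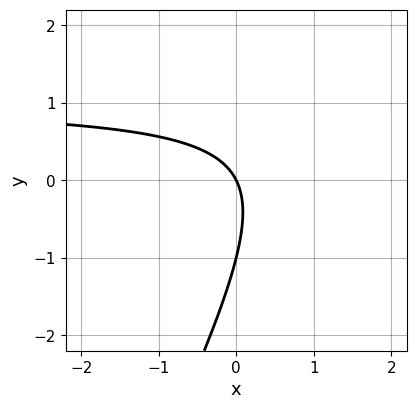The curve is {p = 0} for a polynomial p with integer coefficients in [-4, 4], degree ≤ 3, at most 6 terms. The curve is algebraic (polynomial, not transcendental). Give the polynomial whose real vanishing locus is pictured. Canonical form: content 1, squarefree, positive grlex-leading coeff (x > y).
1. The degree is 2 — a generic line meets the curve in up to 2 points.
2. From the axis intercepts and sections: among the integer gridlines, it crosses the y-axis at y ∈ {-1, 0}; it crosses the x-axis at the gridline x = 0.
3. Solving for integer coefficients yields p as stated.

2*x*y - y^2 - 2*x - y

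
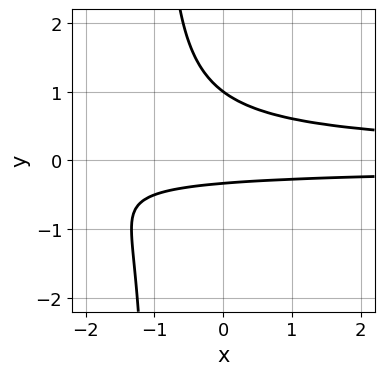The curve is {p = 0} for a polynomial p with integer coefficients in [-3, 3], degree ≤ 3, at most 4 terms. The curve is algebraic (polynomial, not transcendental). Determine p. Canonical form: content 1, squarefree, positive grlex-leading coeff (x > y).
First, degree: the shape is more complex than any degree-2 curve, so deg p = 3.
Next, from the visible intercepts: no x-intercept at any integer in the box; one y-axis crossing is at y = 1.
Finally, together with the visible shape, these determine p as stated.

3*x*y^2 + 3*y^2 - 2*y - 1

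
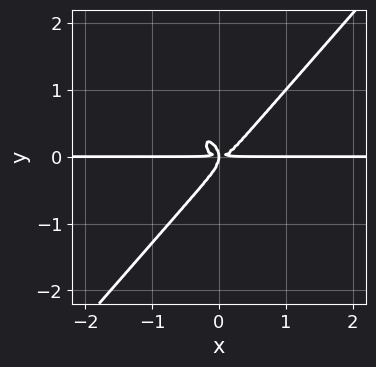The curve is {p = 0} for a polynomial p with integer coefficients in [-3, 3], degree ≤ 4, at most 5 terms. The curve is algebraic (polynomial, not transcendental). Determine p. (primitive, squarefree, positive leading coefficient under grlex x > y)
First, deg p = 4. No degree-3 curve has this shape.
Next, observable constraints: the visible x-axis segment lies entirely on the curve.
Finally, together with the visible shape, these determine p as stated.

3*x^3*y - 2*y^4 - x*y^2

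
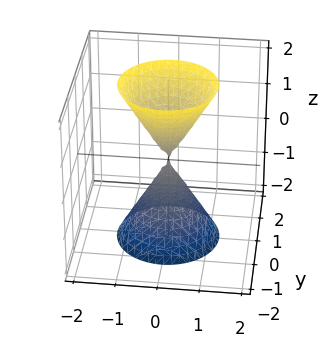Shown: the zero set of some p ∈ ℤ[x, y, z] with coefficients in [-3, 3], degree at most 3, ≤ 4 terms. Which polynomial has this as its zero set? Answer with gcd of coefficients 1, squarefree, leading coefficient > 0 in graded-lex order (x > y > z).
3*x^2 + 3*y^2 - z^2

1. The picture has 2 separate pieces. Treating them together as one polynomial.
2. deg p = 2. Two nappes meeting at a single point; a quadric.
3. Symmetries: it's symmetric under z → −z, forcing even powers of z; the surface is invariant under rotation about z: p = q(x² + y², z).
4. From the axis intercepts and sections: a circular section at z = -2 has radius between 1 and 2; it meets the y-axis at y = 0 (among the integer gridlines).
5. Together with the visible shape, these determine p as stated.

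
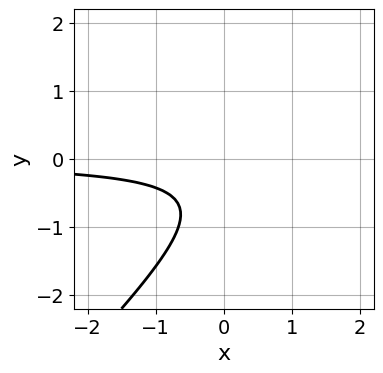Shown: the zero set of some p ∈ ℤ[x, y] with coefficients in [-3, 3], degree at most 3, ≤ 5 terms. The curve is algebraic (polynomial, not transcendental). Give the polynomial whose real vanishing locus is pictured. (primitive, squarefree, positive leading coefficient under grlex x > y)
3*x*y - 3*y^2 - 3*y - 2

1. The degree is 2 — a generic line meets the curve in up to 2 points.
2. From the visible intercepts: no x-intercept at any integer in the box; the curve avoids every integer y-axis point in the box.
3. Assembling these constraints gives the stated polynomial.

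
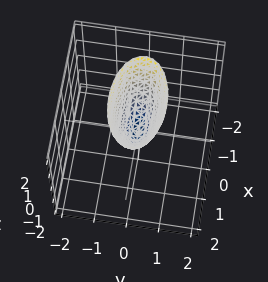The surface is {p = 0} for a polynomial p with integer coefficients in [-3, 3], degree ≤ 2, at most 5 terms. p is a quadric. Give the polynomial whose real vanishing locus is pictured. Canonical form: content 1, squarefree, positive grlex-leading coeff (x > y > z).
x^2 + 3*y^2 - z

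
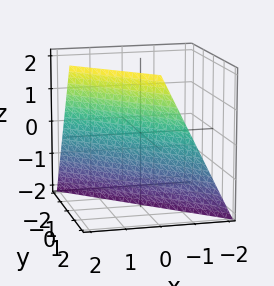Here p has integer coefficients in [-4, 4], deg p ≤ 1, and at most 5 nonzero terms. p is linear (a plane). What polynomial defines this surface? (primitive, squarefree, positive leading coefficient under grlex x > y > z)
2*x + 2*y - z - 2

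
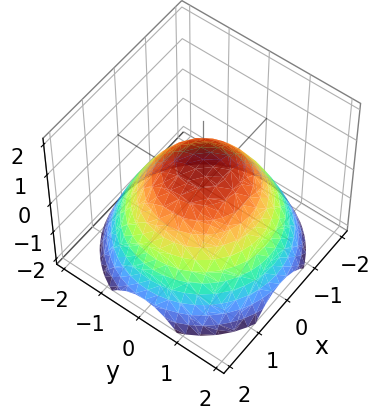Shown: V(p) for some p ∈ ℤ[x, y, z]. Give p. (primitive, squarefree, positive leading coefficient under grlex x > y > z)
2*x^2 + 2*y^2 + 3*z - 3

The degree is 2 — a generic line meets the surface in up to 2 points.
By symmetry, every cross-section ⟂ z is a circle, so x, y appear only via x² + y².
Observable constraints: it meets the z-axis at z = 1 (among the integer gridlines); a circular section at z = 0 has radius between 1 and 2.
Together with the visible shape, these determine p as stated.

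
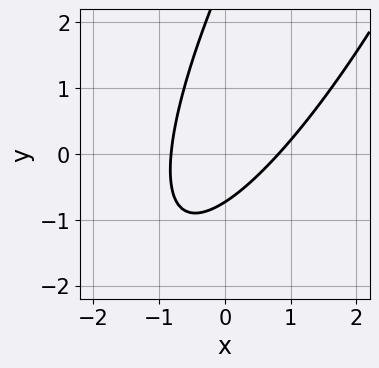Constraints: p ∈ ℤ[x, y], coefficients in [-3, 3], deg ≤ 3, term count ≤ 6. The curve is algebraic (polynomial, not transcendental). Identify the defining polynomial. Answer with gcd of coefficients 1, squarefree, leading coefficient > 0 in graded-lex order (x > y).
3*x^2 - 3*x*y + y^2 - 2*y - 2

The degree is 2 — the shape is more complex than any degree-1 curve.
The integer polynomial consistent with all of this is the stated p.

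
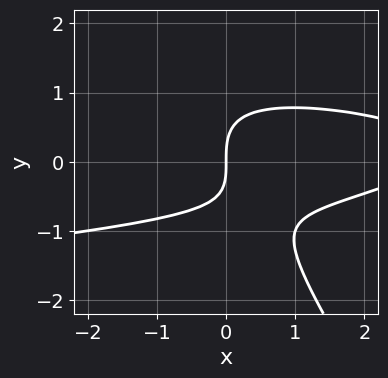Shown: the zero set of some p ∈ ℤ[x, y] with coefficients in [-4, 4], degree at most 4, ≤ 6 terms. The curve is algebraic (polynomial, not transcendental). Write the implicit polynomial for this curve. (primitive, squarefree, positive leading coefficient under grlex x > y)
3*x*y^2 + 2*y^3 + x^2 - x*y - 3*x

(a) The degree is 3 — no degree-2 curve has this shape.
(b) Reading off the gridlines: one x-axis crossing is at x = 0; one y-axis crossing is at y = 0.
(c) Together with the visible shape, these determine p as stated.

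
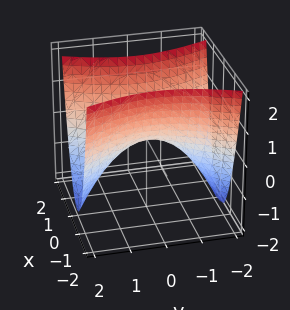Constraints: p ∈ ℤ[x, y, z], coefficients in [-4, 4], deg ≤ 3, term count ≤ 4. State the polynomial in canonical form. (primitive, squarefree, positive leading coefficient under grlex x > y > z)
3*x^2 - y^2 - 2*z

First, the degree is 2 — a hyperbolic paraboloid; a quadric.
Next, symmetries: it's symmetric under x → −x, forcing even powers of x; it's symmetric under y → −y, forcing even powers of y.
Next, observable constraints: it crosses the x-axis at the gridline x = 0; it meets the y-axis at y = 0 (among the integer gridlines).
Finally, fitting integer coefficients to these (and the overall shape) gives p.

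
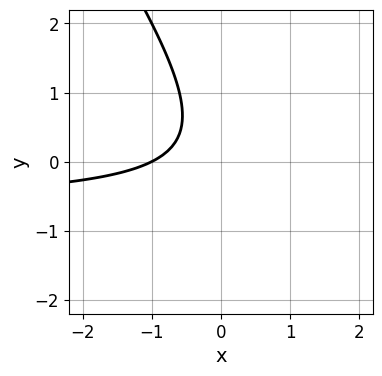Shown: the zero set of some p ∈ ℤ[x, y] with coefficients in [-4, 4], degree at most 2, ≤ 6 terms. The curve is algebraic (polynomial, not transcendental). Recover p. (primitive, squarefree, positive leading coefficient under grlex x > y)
3*x*y + 2*y^2 + 2*x - y + 2

(a) The degree is 2 — no degree-1 curve has this shape.
(b) From the axis intercepts and sections: it meets the x-axis at x = -1 (among the integer gridlines); it misses every integer gridline on the y-axis.
(c) Assembling these constraints gives the stated polynomial.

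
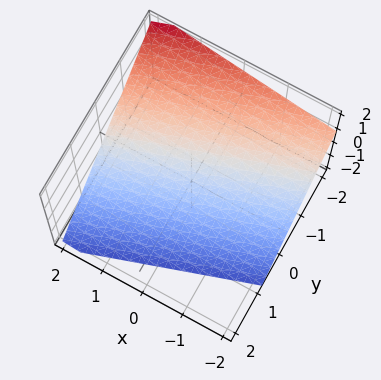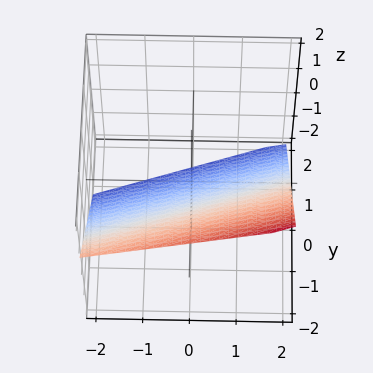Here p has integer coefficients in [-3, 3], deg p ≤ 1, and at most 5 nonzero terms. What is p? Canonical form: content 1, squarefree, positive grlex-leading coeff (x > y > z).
x - 3*y - 3*z - 2

(a) Degree: every cross-section is a straight line — this is a plane, so deg p = 1.
(b) Against the integer gridlines: it meets the x-axis at x = 2 (among the integer gridlines).
(c) The integer polynomial consistent with all of this is the stated p.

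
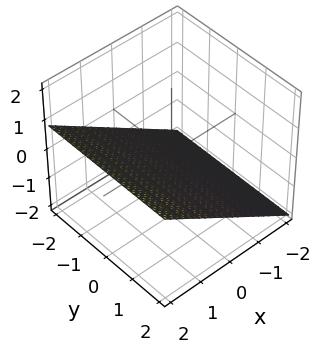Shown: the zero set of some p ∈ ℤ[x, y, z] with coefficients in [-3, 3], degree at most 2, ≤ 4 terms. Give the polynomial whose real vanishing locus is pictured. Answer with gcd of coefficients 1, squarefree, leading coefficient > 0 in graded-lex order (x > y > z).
2*x - 3*z - 2

First, deg p = 1. The surface is flat (a plane).
Then, reading off the gridlines: it crosses the x-axis at the gridline x = 1; it misses every integer gridline on the y-axis.
Finally, putting this together gives p.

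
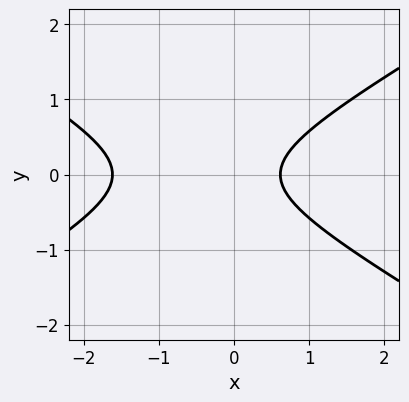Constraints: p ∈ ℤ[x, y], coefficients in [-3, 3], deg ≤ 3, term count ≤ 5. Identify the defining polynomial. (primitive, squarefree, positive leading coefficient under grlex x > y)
x^2 - 3*y^2 + x - 1

(a) deg p = 2. The shape is more complex than any degree-1 curve.
(b) Symmetries: mirror symmetry y ↦ −y ⇒ only even powers of y.
(c) Reading off the gridlines: the curve avoids every integer y-axis point in the box.
(d) Putting this together gives p.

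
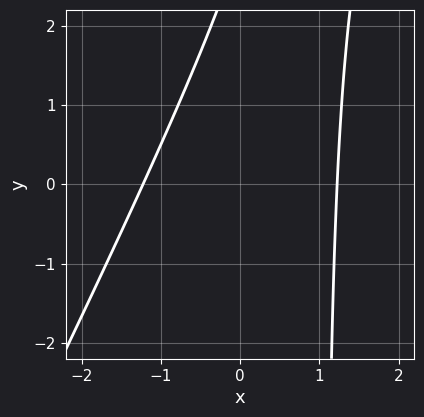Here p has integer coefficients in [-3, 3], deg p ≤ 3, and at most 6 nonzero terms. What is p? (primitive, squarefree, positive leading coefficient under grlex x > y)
2*x^2 - x*y + y - 3

(a) deg p = 2. The shape is more complex than any degree-1 curve.
(b) Observable constraints: the curve avoids every integer y-axis point in the box.
(c) Solving for integer coefficients yields p as stated.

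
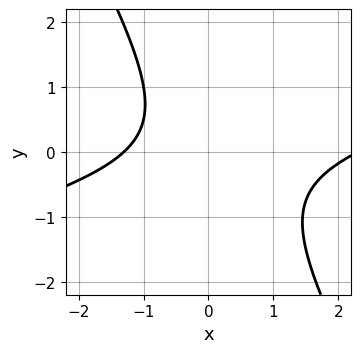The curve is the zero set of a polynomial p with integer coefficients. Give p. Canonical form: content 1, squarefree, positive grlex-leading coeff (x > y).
x^2 - 3*x*y - 2*y^2 - x - 3

1. Degree: a generic line meets the curve in up to 2 points, so deg p = 2.
2. From the visible intercepts: it misses every integer gridline on the y-axis.
3. Together with the visible shape, these determine p as stated.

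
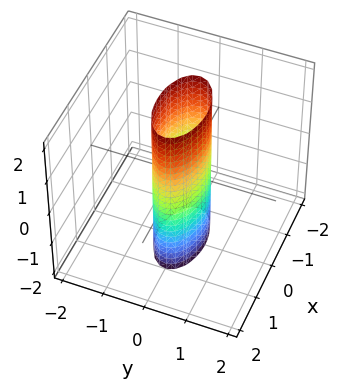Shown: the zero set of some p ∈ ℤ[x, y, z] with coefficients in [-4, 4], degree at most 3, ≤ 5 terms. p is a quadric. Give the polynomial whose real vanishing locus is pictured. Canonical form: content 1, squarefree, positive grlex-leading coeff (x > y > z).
(a) deg p = 2. A cylinder; a quadric.
(b) Symmetries: the x ↦ −x reflection is a symmetry, so x appears only in even powers; it's symmetric under z → −z, forcing even powers of z; mirror symmetry y ↦ −y ⇒ only even powers of y.
(c) From the axis intercepts and sections: among the integer gridlines, it crosses the x-axis at x ∈ {-1, 1}; no z-intercept at any integer in the box.
(d) These observations pin down the coefficients.

x^2 + 3*y^2 - 1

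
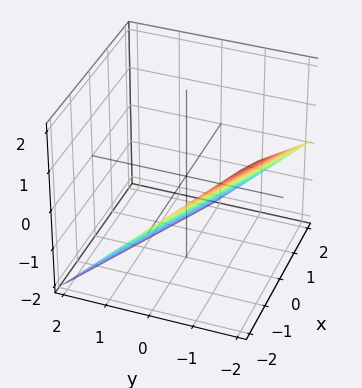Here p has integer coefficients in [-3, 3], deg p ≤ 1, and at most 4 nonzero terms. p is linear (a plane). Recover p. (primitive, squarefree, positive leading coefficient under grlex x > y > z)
x + 2*y + 2*z + 2

(a) Degree: every cross-section is a straight line — this is a plane, so deg p = 1.
(b) From the axis intercepts and sections: it meets the z-axis at z = -1 (among the integer gridlines); it crosses the y-axis at the gridline y = -1; it meets the x-axis at x = -2 (among the integer gridlines).
(c) Together with the visible shape, these determine p as stated.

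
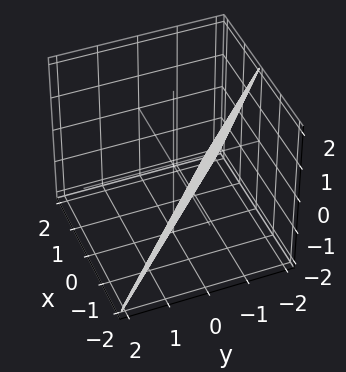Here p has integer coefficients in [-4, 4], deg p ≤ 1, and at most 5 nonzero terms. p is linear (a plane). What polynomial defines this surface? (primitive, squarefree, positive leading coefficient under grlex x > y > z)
(a) The degree is 1 — every cross-section is a straight line — this is a plane.
(b) Checking where it meets the axes: it crosses the z-axis at the gridline z = -2; one x-axis crossing is at x = -1.
(c) Assembling these constraints gives the stated polynomial. Check: (0, -1, 0) on the y-axis lies on the surface, and p(0, -1, 0) = 0. ✓

2*x + 2*y + z + 2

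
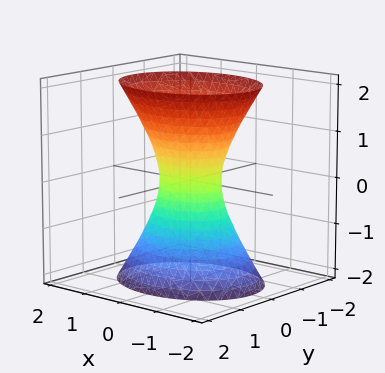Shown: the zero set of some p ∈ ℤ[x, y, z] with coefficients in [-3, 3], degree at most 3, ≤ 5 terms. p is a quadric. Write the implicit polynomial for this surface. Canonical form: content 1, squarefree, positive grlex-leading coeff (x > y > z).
2*x^2 + 3*y^2 - z^2 - 1

Degree: one connected sheet with a waist; a quadric, so deg p = 2.
Symmetries: mirror symmetry z ↦ −z ⇒ only even powers of z; the x ↦ −x reflection is a symmetry, so x appears only in even powers; it's symmetric under y → −y, forcing even powers of y.
From the visible intercepts: it misses every integer gridline on the z-axis.
Matching integer coefficients to the picture gives p.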